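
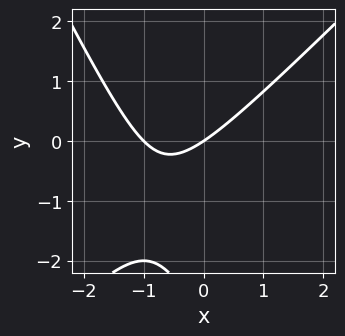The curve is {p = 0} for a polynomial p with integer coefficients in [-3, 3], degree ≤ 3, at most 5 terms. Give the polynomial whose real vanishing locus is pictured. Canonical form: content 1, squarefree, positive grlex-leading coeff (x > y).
First, deg p = 2. No degree-1 curve has this shape.
Then, checking where it meets the axes: the x-axis gridline crossings are at x ∈ {-1, 0}; one y-axis crossing is at y = 0.
Finally, assembling these constraints gives the stated polynomial.

2*x^2 - x*y - y^2 + 2*x - 3*y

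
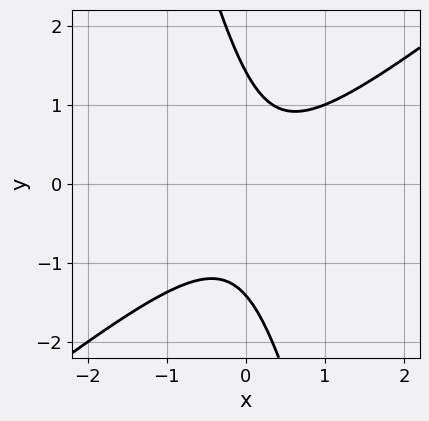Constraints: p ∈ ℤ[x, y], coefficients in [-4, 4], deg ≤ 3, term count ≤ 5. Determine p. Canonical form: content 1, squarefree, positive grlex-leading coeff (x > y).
3*x^2 - 3*x*y - y^2 - x + 2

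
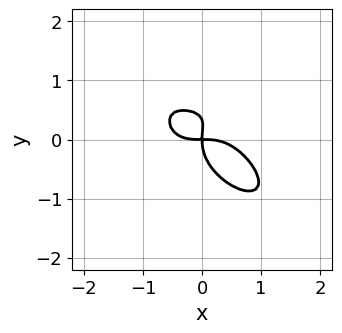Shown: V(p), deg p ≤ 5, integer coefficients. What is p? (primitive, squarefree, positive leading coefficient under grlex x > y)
(a) Degree: the shape is more complex than any degree-3 curve, so deg p = 4.
(b) Against the integer gridlines: it meets the x-axis at x = 0 (among the integer gridlines); it meets the y-axis at y = 0 (among the integer gridlines).
(c) Assembling these constraints gives the stated polynomial.

2*x^4 + 3*y^4 - 3*x*y^2 - y^3 + 2*x*y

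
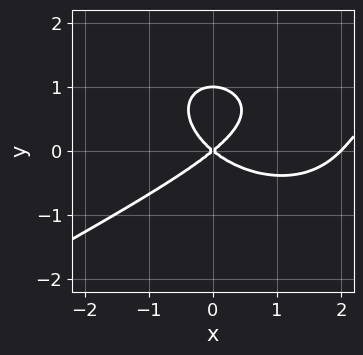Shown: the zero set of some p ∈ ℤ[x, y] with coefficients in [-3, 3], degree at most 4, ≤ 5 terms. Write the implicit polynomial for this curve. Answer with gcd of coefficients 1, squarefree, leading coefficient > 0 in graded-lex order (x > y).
x^3 - x^2*y - 3*y^3 - 2*x^2 + 3*y^2

The degree is 3 — no degree-2 curve has this shape.
Reading off the gridlines: among the integer gridlines, it crosses the y-axis at y ∈ {0, 1}; the x-axis gridline crossings are at x ∈ {0, 2}.
The integer polynomial consistent with all of this is the stated p.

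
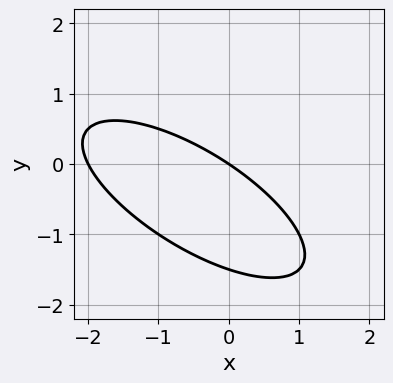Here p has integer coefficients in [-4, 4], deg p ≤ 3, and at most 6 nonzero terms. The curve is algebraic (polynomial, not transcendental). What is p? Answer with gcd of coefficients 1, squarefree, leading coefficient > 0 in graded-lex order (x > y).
(a) Degree: the shape is more complex than any degree-1 curve, so deg p = 2.
(b) Checking where it meets the axes: it meets the y-axis at y = 0 (among the integer gridlines); among the integer gridlines, it crosses the x-axis at x ∈ {-2, 0}.
(c) Solving for integer coefficients yields p as stated.

x^2 + 2*x*y + 2*y^2 + 2*x + 3*y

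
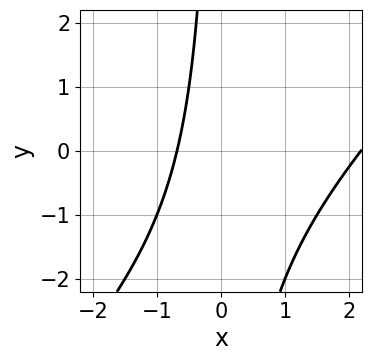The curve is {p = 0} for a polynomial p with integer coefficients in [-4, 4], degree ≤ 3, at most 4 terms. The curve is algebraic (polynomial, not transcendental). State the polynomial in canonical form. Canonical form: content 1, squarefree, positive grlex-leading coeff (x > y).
First, deg p = 2. A generic line meets the curve in up to 2 points.
Next, reading off the gridlines: the curve avoids every integer y-axis point in the box.
Finally, fitting integer coefficients to these (and the overall shape) gives p.

2*x^2 - 2*x*y - 3*x - 3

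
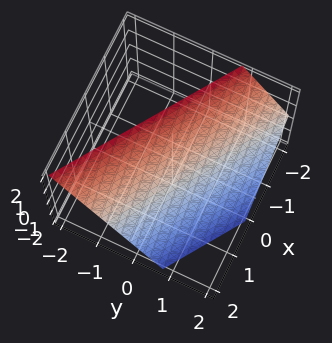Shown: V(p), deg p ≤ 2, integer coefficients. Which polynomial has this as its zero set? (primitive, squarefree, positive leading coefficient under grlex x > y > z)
2*x + 3*y + 2*z - 2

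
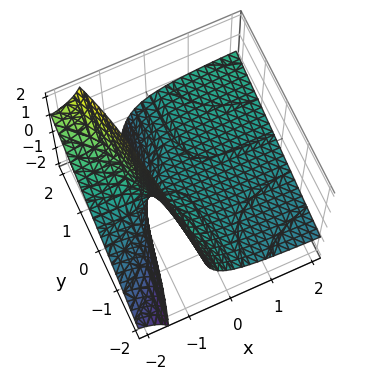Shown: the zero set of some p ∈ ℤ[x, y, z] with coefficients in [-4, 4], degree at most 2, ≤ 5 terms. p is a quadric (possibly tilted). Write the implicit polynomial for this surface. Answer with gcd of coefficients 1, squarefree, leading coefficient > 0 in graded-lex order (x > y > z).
x*y - 3*x*z - 3*z

(a) deg p = 2. The shape is more complex than any degree-1 surface.
(b) Observable constraints: the visible y-axis segment lies entirely on the surface; every point of the x-axis in the box is on the surface; it crosses the z-axis at the gridline z = 0.
(c) These observations pin down the coefficients.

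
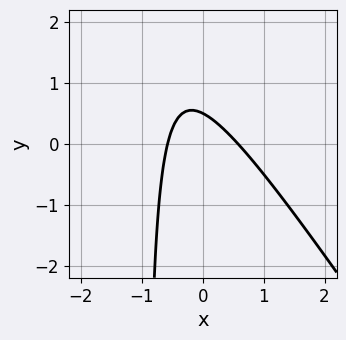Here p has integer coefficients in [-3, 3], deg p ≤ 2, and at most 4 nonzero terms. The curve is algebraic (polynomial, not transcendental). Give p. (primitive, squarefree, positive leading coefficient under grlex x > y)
1. Degree: a generic line meets the curve in up to 2 points, so deg p = 2.
2. Putting this together gives p.

3*x^2 + 2*x*y + 2*y - 1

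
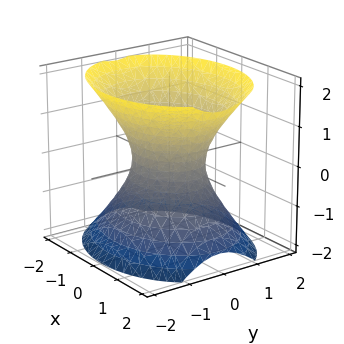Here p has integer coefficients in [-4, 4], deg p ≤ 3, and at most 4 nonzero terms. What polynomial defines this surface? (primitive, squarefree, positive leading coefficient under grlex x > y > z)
2*x^2 + 3*y^2 - 2*z^2 - 2

(a) The degree is 2 — one connected sheet with a waist; a quadric.
(b) Symmetries: it's symmetric under y → −y, forcing even powers of y; mirror symmetry z ↦ −z ⇒ only even powers of z; mirror symmetry x ↦ −x ⇒ only even powers of x.
(c) From the axis intercepts and sections: among the integer gridlines, it crosses the x-axis at x ∈ {-1, 1}; no z-intercept at any integer in the box.
(d) Matching integer coefficients to the picture gives p.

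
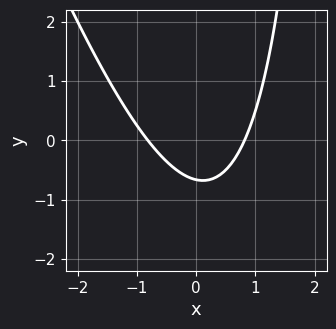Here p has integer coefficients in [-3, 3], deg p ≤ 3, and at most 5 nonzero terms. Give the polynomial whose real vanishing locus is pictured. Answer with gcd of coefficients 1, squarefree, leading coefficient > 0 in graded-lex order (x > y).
3*x^2 + x*y - 3*y - 2

(a) Degree: the shape is more complex than any degree-1 curve, so deg p = 2.
(b) Putting this together gives p.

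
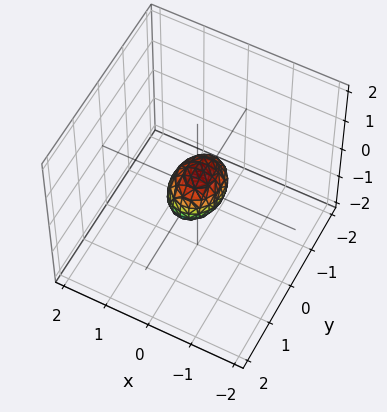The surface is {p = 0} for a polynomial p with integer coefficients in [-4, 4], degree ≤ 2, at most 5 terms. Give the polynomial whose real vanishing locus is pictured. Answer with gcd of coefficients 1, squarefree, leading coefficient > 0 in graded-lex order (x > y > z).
3*x^2 + x*z + 2*y^2 + 2*z^2 - 1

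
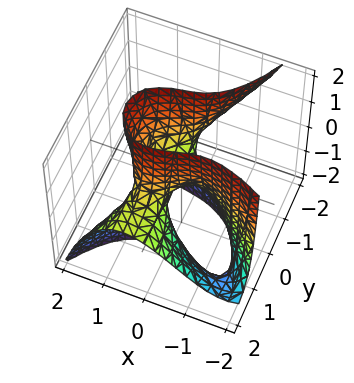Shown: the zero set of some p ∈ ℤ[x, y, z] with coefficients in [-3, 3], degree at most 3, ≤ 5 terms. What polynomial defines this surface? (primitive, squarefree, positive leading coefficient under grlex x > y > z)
2*x^3 + 2*x^2*y + 3*y^2*z - 3*x*y - 2*z

First, the degree is 3 — no degree-2 surface has this shape.
Next, from the visible intercepts: one z-axis crossing is at z = 0; it meets the x-axis at x = 0 (among the integer gridlines); the visible y-axis segment lies entirely on the surface.
Finally, putting this together gives p.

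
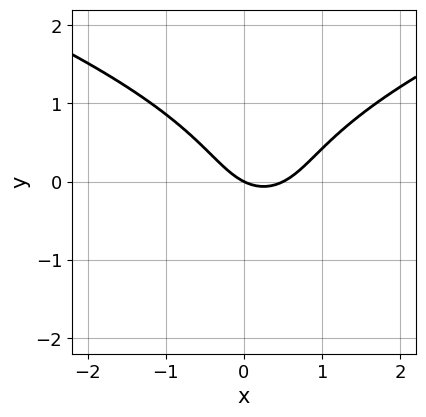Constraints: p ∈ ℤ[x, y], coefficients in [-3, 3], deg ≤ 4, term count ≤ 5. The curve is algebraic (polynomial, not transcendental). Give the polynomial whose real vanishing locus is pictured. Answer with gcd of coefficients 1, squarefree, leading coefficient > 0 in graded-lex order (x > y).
2*y^3 - 2*x^2 + x + 2*y

1. Degree: no degree-2 curve has this shape, so deg p = 3.
2. Checking where it meets the axes: it crosses the y-axis at the gridline y = 0; it meets the x-axis at x = 0 (among the integer gridlines).
3. The integer polynomial consistent with all of this is the stated p.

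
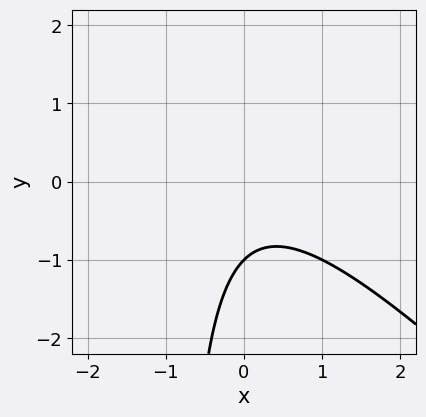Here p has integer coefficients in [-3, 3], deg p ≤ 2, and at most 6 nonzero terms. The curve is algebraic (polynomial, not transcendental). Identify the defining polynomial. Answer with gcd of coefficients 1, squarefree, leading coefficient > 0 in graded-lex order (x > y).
x^2 + x*y + y + 1

1. Degree: a generic line meets the curve in up to 2 points, so deg p = 2.
2. Checking where it meets the axes: one y-axis crossing is at y = -1; the curve avoids every integer x-axis point in the box.
3. The integer polynomial consistent with all of this is the stated p.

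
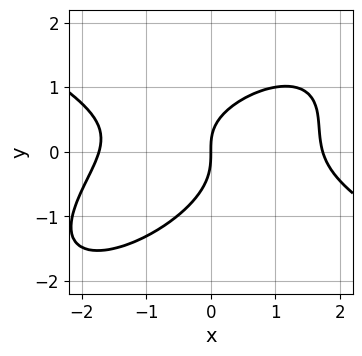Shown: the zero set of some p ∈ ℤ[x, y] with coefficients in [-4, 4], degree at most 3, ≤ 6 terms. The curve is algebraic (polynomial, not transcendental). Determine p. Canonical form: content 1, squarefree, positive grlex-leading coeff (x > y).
First, the degree is 3 — the shape is more complex than any degree-2 curve.
Then, checking where it meets the axes: one x-axis crossing is at x = 0; it crosses the y-axis at the gridline y = 0.
Finally, assembling these constraints gives the stated polynomial.

x^3 - 2*x*y^2 + 3*y^3 + x*y - 3*x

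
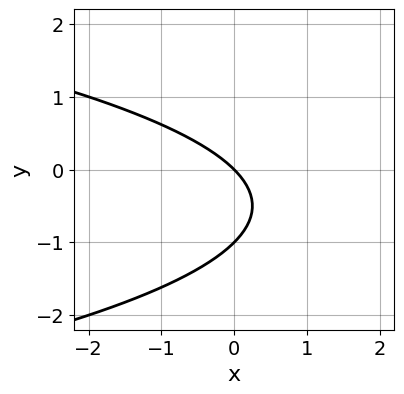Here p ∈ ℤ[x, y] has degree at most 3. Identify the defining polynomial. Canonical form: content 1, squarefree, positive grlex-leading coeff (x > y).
y^2 + x + y

First, degree: the shape is more complex than any degree-1 curve, so deg p = 2.
Next, from the axis intercepts and sections: among the integer gridlines, it crosses the y-axis at y ∈ {-1, 0}; one x-axis crossing is at x = 0.
Finally, assembling these constraints gives the stated polynomial.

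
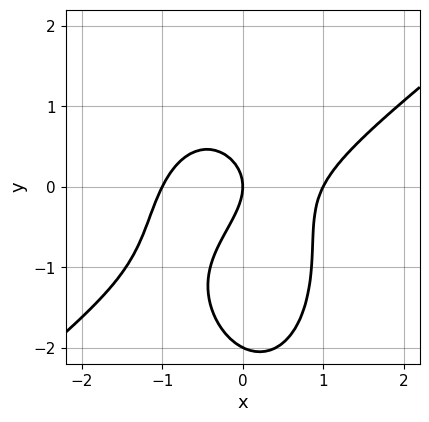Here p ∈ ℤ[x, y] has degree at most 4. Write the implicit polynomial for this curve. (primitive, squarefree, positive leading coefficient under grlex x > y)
2*x^3 - 2*x^2*y - y^3 - 2*y^2 - 2*x

First, deg p = 3. A generic line meets the curve in up to 3 points.
Then, reading off the gridlines: the y-axis gridline crossings are at y ∈ {-2, 0}; the x-axis gridline crossings are at x ∈ {-1, 0, 1}.
Finally, putting this together gives p.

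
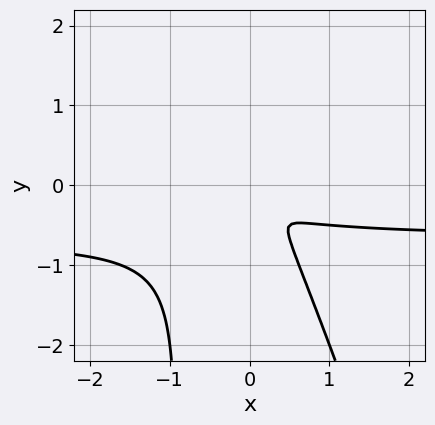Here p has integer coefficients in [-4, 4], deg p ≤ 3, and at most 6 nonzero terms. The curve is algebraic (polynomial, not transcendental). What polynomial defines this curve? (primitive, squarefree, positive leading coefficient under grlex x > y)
(a) The degree is 3 — the shape is more complex than any degree-2 curve.
(b) Matching integer coefficients to the picture gives p.

3*x^2*y + x*y^2 + 2*x^2 + 2*x*y + y^2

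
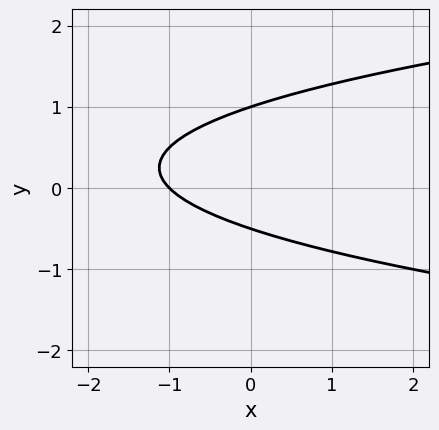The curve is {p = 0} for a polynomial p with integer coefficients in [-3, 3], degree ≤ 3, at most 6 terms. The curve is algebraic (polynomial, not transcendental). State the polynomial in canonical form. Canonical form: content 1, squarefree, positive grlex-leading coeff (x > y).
2*y^2 - x - y - 1

1. deg p = 2.
2. Observable constraints: it crosses the y-axis at the gridline y = 1; it meets the x-axis at x = -1 (among the integer gridlines).
3. Matching integer coefficients to the picture gives p.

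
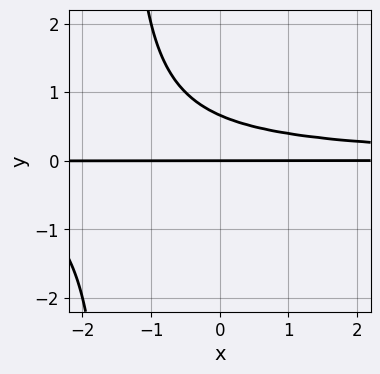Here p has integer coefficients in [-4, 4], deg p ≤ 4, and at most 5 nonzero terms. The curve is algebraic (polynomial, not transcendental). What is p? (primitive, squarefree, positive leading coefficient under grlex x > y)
2*x*y^2 + 3*y^2 - 2*y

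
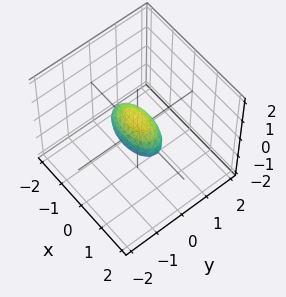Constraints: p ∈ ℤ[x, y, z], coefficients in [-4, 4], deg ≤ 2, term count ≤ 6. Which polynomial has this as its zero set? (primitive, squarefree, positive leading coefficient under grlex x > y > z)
First, the degree is 2 — bounded and convex; a quadric.
Next, symmetries: mirror symmetry y ↦ −y ⇒ only even powers of y; it's symmetric under x → −x, forcing even powers of x; mirror symmetry z ↦ −z ⇒ only even powers of z.
Next, reading off the gridlines: among the integer gridlines, it crosses the x-axis at x ∈ {-1, 1}.
Finally, fitting integer coefficients to these (and the overall shape) gives p.

x^2 + 3*y^2 + 2*z^2 - 1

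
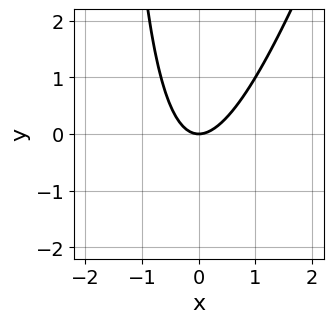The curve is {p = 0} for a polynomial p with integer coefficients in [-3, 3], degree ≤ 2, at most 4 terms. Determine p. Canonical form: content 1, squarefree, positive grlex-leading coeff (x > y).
(a) Degree: no degree-1 curve has this shape, so deg p = 2.
(b) Against the integer gridlines: it crosses the x-axis at the gridline x = 0; it meets the y-axis at y = 0 (among the integer gridlines).
(c) The integer polynomial consistent with all of this is the stated p.

3*x^2 - x*y - 2*y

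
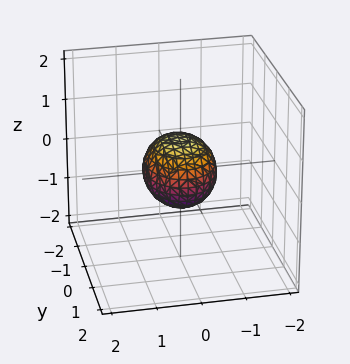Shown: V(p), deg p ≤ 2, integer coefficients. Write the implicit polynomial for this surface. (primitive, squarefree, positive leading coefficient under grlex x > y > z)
deg p = 2. A closed, bounded, convex surface; a quadric.
Symmetries: mirror symmetry x ↦ −x ⇒ only even powers of x; mirror symmetry z ↦ −z ⇒ only even powers of z; it's symmetric under y → −y, forcing even powers of y.
From the axis intercepts and sections: the y-axis gridline crossings are at y ∈ {-1, 1}.
Together with the visible shape, these determine p as stated.

3*x^2 + 2*y^2 + 3*z^2 - 2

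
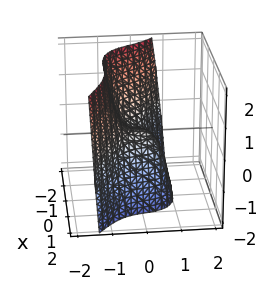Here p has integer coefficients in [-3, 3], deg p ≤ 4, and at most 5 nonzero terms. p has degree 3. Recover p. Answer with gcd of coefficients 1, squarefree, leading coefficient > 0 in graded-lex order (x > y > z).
(a) The degree is 3 — the shape is more complex than any degree-2 surface.
(b) Observable constraints: one y-axis crossing is at y = 0; one z-axis crossing is at z = 0; among the integer gridlines, it crosses the x-axis at x ∈ {-1, 0}.
(c) The integer polynomial consistent with all of this is the stated p.

x^3 + x^2*y + 2*y^3 + x^2 + z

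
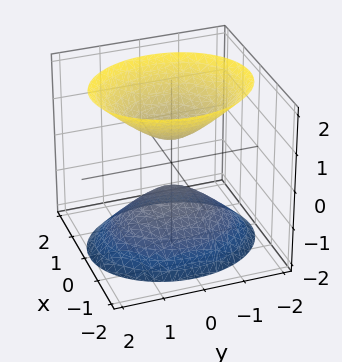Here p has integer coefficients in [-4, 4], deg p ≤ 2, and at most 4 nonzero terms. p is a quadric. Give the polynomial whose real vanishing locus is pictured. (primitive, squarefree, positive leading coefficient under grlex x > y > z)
3*x^2 + 2*y^2 - 2*z^2 + 1

(a) The picture has 2 separate pieces. Treating them together as one polynomial.
(b) The degree is 2 — two separate bowl-shaped sheets opening away from each other; a quadric.
(c) Symmetries: mirror symmetry x ↦ −x ⇒ only even powers of x; it's symmetric under z → −z, forcing even powers of z; mirror symmetry y ↦ −y ⇒ only even powers of y.
(d) Reading off the gridlines: the surface avoids every integer x-axis point in the box; it misses every integer gridline on the y-axis.
(e) Putting this together gives p.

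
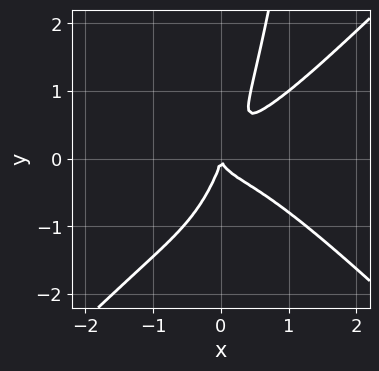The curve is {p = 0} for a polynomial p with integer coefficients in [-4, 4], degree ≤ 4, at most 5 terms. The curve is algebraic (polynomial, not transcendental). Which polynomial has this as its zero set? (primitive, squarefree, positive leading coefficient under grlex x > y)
(a) Degree: a generic line meets the curve in up to 4 points, so deg p = 4.
(b) From the axis intercepts and sections: one x-axis crossing is at x = 0; it meets the y-axis at y = 0 (among the integer gridlines).
(c) Fitting integer coefficients to these (and the overall shape) gives p.

2*x^4 - 2*x^2*y^2 - 2*x*y^2 + y^3 + x^2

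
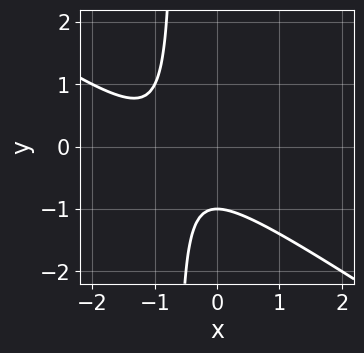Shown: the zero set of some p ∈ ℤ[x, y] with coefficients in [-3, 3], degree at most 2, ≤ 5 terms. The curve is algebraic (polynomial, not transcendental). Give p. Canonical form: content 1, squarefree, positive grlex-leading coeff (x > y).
1. deg p = 2.
2. Reading off the gridlines: it misses every integer gridline on the x-axis; it meets the y-axis at y = -1 (among the integer gridlines).
3. Fitting integer coefficients to these (and the overall shape) gives p.

2*x^2 + 3*x*y + 3*x + 2*y + 2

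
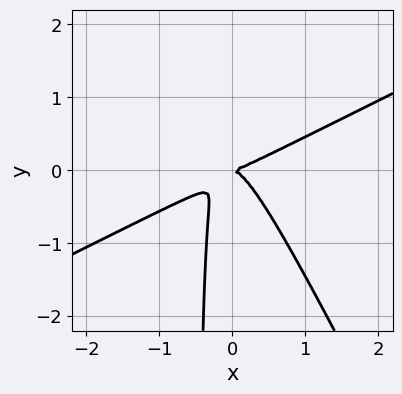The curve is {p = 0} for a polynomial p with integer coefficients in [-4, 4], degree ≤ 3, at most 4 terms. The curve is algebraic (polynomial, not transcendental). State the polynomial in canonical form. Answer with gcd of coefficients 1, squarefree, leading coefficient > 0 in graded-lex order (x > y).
2*x^3 - 3*x^2*y - 2*x*y^2 - y^2

First, deg p = 3.
Next, from the visible intercepts: one x-axis crossing is at x = 0; one y-axis crossing is at y = 0.
Finally, putting this together gives p.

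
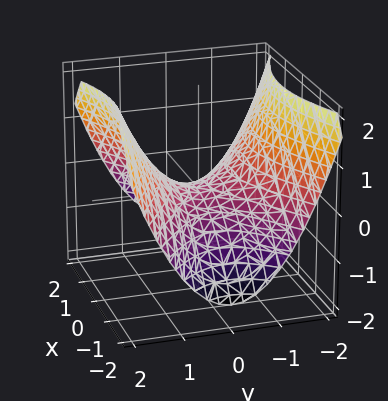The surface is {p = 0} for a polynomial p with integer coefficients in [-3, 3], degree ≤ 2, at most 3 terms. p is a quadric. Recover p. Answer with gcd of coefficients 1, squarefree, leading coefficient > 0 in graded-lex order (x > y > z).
First, degree: a hyperbolic paraboloid; a quadric, so deg p = 2.
Then, symmetries: the y ↦ −y reflection is a symmetry, so y appears only in even powers; the x ↦ −x reflection is a symmetry, so x appears only in even powers.
Next, from the visible intercepts: it crosses the x-axis at the gridline x = 0; one y-axis crossing is at y = 0; one z-axis crossing is at z = 0.
Finally, putting this together gives p.

x^2 - 2*y^2 + 3*z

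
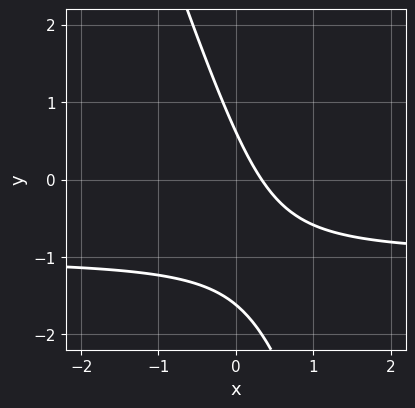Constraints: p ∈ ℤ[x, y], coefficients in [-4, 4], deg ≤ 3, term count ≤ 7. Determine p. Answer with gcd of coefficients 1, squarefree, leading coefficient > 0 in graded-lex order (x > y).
3*x*y + y^2 + 3*x + y - 1

First, degree: no degree-1 curve has this shape, so deg p = 2.
Finally, the integer polynomial consistent with all of this is the stated p.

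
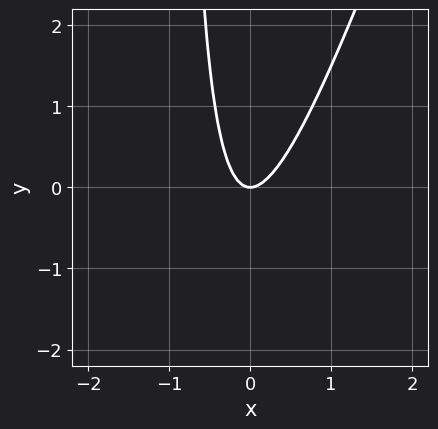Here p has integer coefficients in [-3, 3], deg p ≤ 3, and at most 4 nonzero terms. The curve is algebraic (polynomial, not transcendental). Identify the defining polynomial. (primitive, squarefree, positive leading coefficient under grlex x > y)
1. The degree is 2 — the shape is more complex than any degree-1 curve.
2. From the axis intercepts and sections: it crosses the y-axis at the gridline y = 0; it meets the x-axis at x = 0 (among the integer gridlines).
3. Together with the visible shape, these determine p as stated.

3*x^2 - x*y - y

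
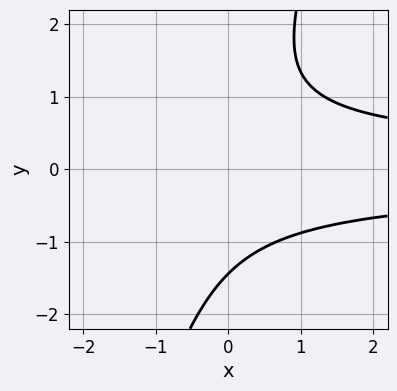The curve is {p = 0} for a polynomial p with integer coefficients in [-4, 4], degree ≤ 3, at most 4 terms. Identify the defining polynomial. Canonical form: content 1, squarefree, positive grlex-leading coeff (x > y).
3*x*y^2 - y^3 - 3

The degree is 3 — a generic line meets the curve in up to 3 points.
Reading off the gridlines: it misses every integer gridline on the x-axis.
Solving for integer coefficients yields p as stated.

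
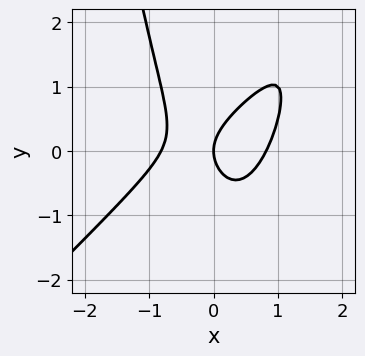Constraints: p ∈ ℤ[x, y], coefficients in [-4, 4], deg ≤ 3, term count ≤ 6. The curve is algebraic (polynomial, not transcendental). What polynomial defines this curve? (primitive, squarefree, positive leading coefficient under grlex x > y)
3*x^3 - 3*x^2*y + 2*y^2 - 2*x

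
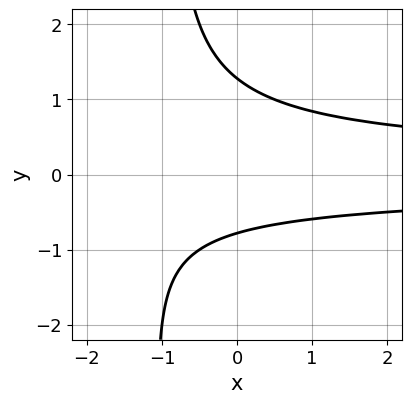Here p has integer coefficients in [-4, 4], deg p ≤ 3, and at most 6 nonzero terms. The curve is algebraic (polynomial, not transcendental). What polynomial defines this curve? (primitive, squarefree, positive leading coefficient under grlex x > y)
First, degree: the shape is more complex than any degree-2 curve, so deg p = 3.
Then, from the visible intercepts: it misses every integer gridline on the x-axis.
Finally, fitting integer coefficients to these (and the overall shape) gives p.

2*x*y^2 + 2*y^2 - y - 2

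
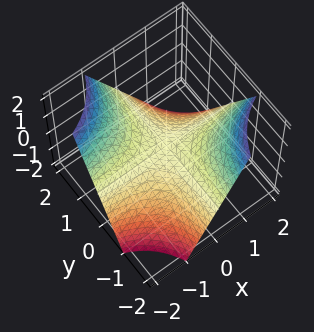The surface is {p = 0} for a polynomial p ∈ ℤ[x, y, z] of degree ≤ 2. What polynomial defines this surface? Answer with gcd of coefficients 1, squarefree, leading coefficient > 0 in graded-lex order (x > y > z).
x*y + z

deg p = 2.
Against the integer gridlines: every point of the y-axis in the box is on the surface; one z-axis crossing is at z = 0; every point of the x-axis in the box is on the surface.
Assembling these constraints gives the stated polynomial.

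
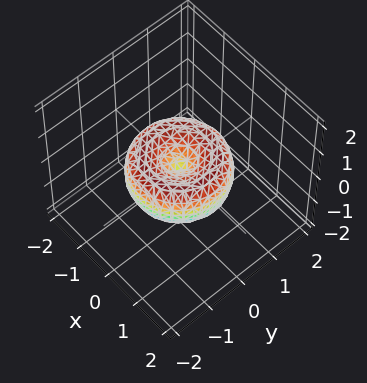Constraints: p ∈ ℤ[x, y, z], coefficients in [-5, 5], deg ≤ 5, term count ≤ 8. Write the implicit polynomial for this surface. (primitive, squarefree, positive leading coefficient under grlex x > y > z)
2*x^4 + 4*x^2*y^2 + 2*y^4 - 3*x^2 - 3*y^2 + 3*z^2

Degree: the shape is more complex than any degree-3 surface, so deg p = 4.
Symmetry: the surface is invariant under rotation about z: p = q(x² + y², z).
Observable constraints: it meets the y-axis at y = 0 (among the integer gridlines); one z-axis crossing is at z = 0; it meets the x-axis at x = 0 (among the integer gridlines); a circular section at z = 0 has radius between 1 and 2.
Together with the visible shape, these determine p as stated.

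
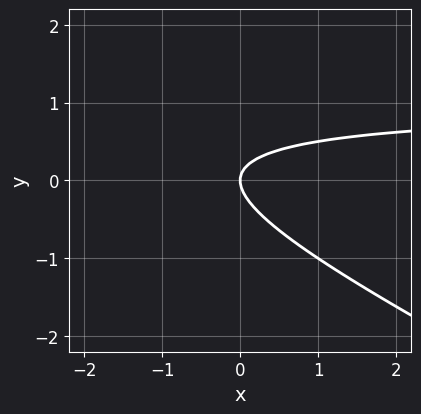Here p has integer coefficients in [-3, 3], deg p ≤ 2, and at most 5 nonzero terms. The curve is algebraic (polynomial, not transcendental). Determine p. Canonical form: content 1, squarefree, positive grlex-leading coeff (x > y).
Degree: no degree-1 curve has this shape, so deg p = 2.
From the visible intercepts: it crosses the x-axis at the gridline x = 0; one y-axis crossing is at y = 0.
Together with the visible shape, these determine p as stated.

x*y + 2*y^2 - x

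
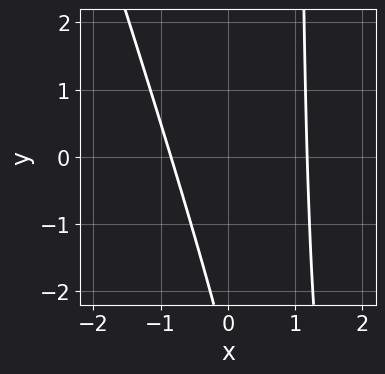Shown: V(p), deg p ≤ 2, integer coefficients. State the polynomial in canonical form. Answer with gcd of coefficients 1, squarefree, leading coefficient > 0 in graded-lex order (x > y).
3*x^2 + x*y - x - y - 3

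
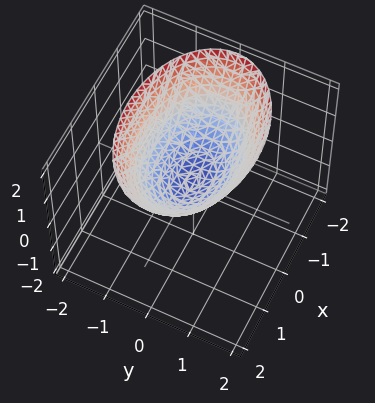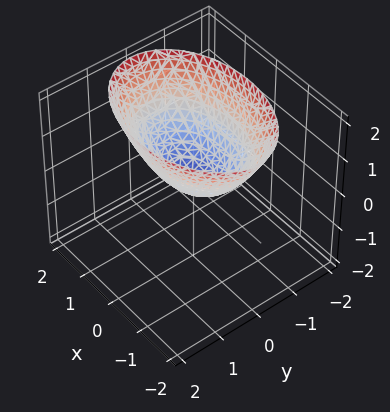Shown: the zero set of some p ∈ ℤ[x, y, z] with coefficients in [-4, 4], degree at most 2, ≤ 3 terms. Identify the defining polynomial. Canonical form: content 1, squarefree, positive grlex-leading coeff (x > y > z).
x^2 + 2*y^2 - 2*z

(a) deg p = 2.
(b) Symmetries: mirror symmetry x ↦ −x ⇒ only even powers of x; the y ↦ −y reflection is a symmetry, so y appears only in even powers.
(c) Observable constraints: it meets the z-axis at z = 0 (among the integer gridlines); one y-axis crossing is at y = 0; it crosses the x-axis at the gridline x = 0.
(d) Assembling these constraints gives the stated polynomial.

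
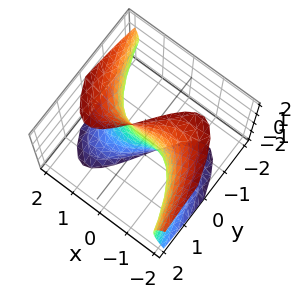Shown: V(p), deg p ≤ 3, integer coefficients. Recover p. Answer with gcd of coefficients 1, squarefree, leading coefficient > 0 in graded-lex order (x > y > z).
x^3 - x*z^2 + 3*y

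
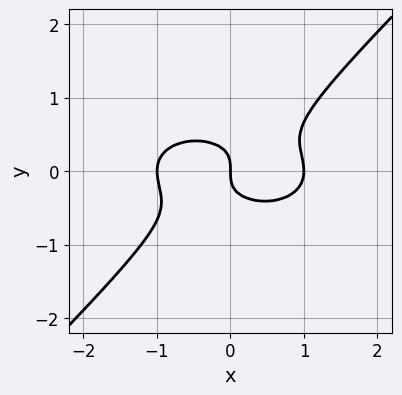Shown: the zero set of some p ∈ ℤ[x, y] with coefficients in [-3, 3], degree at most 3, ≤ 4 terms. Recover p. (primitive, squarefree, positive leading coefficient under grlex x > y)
x^3 + 2*x*y^2 - 3*y^3 - x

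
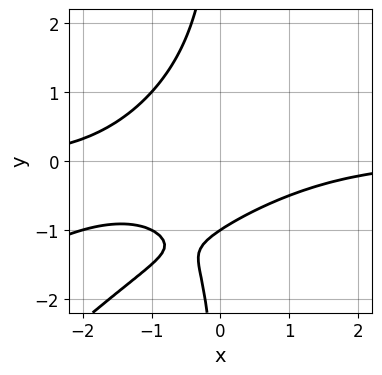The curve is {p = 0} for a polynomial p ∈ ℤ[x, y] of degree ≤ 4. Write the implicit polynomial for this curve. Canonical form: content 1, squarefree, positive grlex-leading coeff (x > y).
(a) The degree is 4 — no degree-3 curve has this shape.
(b) Reading off the gridlines: it meets the y-axis at y = -1 (among the integer gridlines); it misses every integer gridline on the x-axis.
(c) Matching integer coefficients to the picture gives p.

x^3*y - 3*x^2*y^2 + 2*x*y^3 + 3*y + 3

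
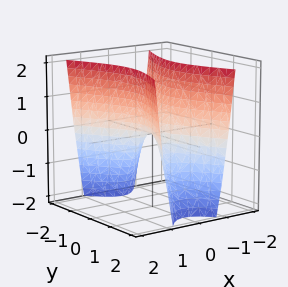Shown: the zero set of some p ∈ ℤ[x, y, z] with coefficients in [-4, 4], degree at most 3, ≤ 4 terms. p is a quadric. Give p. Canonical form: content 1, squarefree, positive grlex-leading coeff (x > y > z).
deg p = 2. A hyperbolic paraboloid; a quadric.
Symmetries: the y ↦ −y reflection is a symmetry, so y appears only in even powers; it's symmetric under x → −x, forcing even powers of x.
Against the integer gridlines: it meets the z-axis at z = 0 (among the integer gridlines); one x-axis crossing is at x = 0; it meets the y-axis at y = 0 (among the integer gridlines).
Fitting integer coefficients to these (and the overall shape) gives p.

3*x^2 - y^2 - z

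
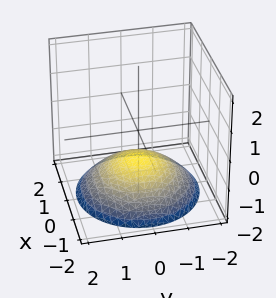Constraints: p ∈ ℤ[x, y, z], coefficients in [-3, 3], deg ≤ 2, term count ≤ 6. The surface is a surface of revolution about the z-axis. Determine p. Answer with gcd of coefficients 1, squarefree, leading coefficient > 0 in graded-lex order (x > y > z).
x^2 + y^2 + 3*z + 3

First, the degree is 2 — the shape is more complex than any degree-1 surface.
Next, symmetries: the z-axis is an axis of rotation, so x and y enter only as x² + y².
Next, from the axis intercepts and sections: it crosses the z-axis at the gridline z = -1; a circular section at z = -2 has radius between 1 and 2; the surface avoids every integer x-axis point in the box; the surface avoids every integer y-axis point in the box.
Finally, putting this together gives p.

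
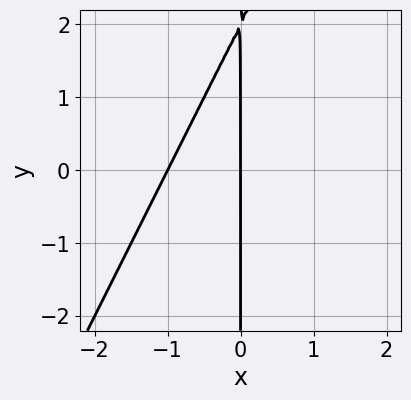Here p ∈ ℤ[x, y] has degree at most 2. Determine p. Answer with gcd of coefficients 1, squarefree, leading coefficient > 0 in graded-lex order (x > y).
(a) deg p = 2.
(b) Against the integer gridlines: the x-axis gridline crossings are at x ∈ {-1, 0}; the visible y-axis segment lies entirely on the curve.
(c) Assembling these constraints gives the stated polynomial.

2*x^2 - x*y + 2*x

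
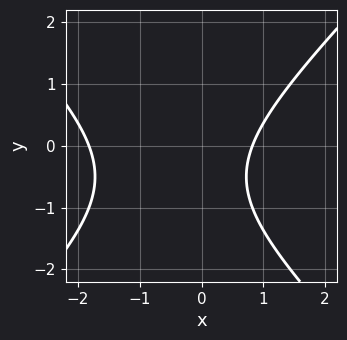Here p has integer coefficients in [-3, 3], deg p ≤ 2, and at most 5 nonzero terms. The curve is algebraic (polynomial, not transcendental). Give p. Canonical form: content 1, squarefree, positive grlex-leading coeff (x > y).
(a) deg p = 2. No degree-1 curve has this shape.
(b) Observable constraints: the curve avoids every integer y-axis point in the box.
(c) Putting this together gives p.

2*x^2 - 2*y^2 + 2*x - 2*y - 3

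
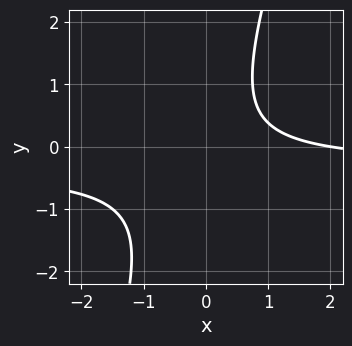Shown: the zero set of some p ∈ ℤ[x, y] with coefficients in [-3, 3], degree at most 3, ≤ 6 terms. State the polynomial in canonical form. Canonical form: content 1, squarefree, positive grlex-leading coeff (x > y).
3*x*y - y^2 + x - 2

Degree: no degree-1 curve has this shape, so deg p = 2.
From the visible intercepts: it meets the x-axis at x = 2 (among the integer gridlines); no y-intercept at any integer in the box.
Matching integer coefficients to the picture gives p.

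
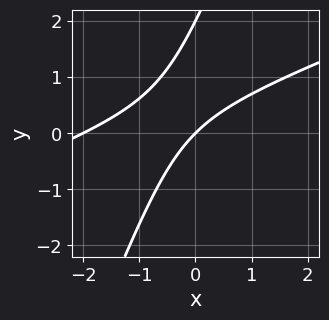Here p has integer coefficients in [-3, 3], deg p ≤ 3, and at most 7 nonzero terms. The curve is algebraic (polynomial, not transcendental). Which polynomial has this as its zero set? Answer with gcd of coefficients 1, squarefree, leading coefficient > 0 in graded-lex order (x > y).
x^2 - 3*x*y + y^2 + 2*x - 2*y

deg p = 2. No degree-1 curve has this shape.
Checking where it meets the axes: the y-axis gridline crossings are at y ∈ {0, 2}; among the integer gridlines, it crosses the x-axis at x ∈ {-2, 0}.
Matching integer coefficients to the picture gives p.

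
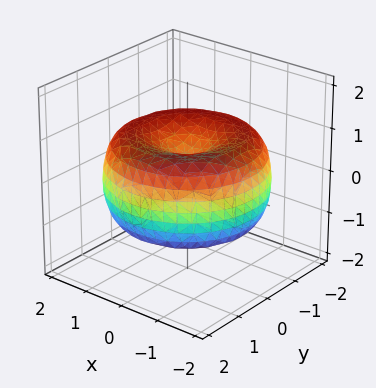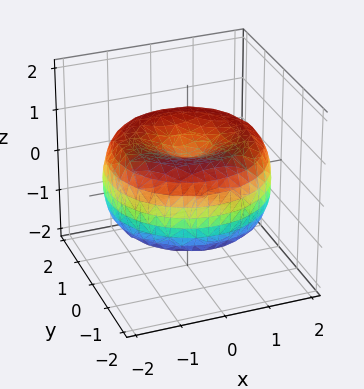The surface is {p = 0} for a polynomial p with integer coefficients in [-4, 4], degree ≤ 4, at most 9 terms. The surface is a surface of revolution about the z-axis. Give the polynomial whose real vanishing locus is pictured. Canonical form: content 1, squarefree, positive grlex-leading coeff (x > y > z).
x^4 + 2*x^2*y^2 + y^4 - 3*x^2 - 3*y^2 + 3*z^2 - 1

First, deg p = 4. A generic line meets the surface in up to 4 points.
Then, symmetries: rotational symmetry about the z-axis ⇒ p depends on x, y only through x² + y².
Then, reading off the gridlines: a circular section at z = 1 has radius exactly 1.
Finally, fitting integer coefficients to these (and the overall shape) gives p.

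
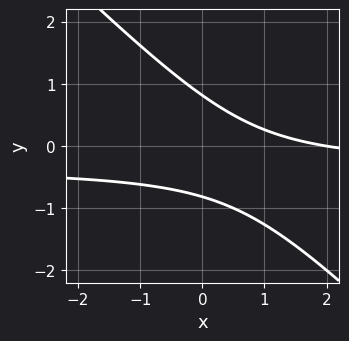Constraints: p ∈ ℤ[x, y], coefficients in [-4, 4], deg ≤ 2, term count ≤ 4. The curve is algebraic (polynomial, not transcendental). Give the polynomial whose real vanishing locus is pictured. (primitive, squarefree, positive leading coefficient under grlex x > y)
First, the degree is 2 — no degree-1 curve has this shape.
Then, checking where it meets the axes: it meets the x-axis at x = 2 (among the integer gridlines).
Finally, matching integer coefficients to the picture gives p.

3*x*y + 3*y^2 + x - 2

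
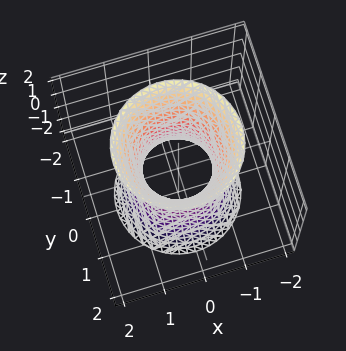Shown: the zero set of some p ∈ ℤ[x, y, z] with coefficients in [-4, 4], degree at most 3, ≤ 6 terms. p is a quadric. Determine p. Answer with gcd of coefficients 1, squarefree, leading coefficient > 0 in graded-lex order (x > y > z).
Degree: an hourglass — one-sheet hyperboloid; a quadric, so deg p = 2.
By symmetry, every cross-section ⟂ z is a circle, so x, y appear only via x² + y²; mirror symmetry z ↦ −z ⇒ only even powers of z.
Against the integer gridlines: a circular section at z = -2 has radius between 1 and 2; no z-intercept at any integer in the box.
Solving for integer coefficients yields p as stated.

3*x^2 + 3*y^2 - z^2 - 2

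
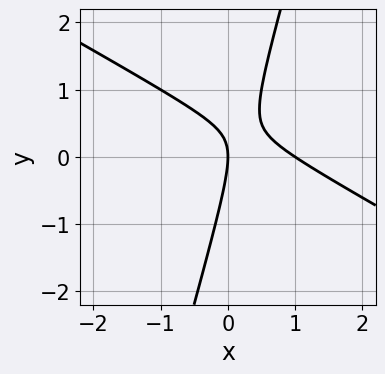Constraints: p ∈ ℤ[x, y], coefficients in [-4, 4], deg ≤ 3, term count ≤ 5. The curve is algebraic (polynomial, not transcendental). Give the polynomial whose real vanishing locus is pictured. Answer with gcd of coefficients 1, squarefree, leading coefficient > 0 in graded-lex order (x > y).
The degree is 2 — a generic line meets the curve in up to 2 points.
Against the integer gridlines: it meets the y-axis at y = 0 (among the integer gridlines); the x-axis gridline crossings are at x ∈ {0, 1}.
Matching integer coefficients to the picture gives p.

2*x^2 + 3*x*y - y^2 - 2*x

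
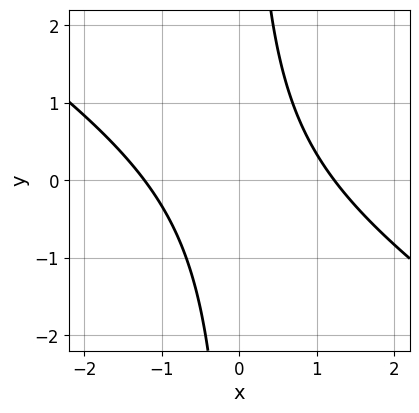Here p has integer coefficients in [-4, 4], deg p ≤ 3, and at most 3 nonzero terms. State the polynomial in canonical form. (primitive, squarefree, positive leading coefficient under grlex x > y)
(a) Degree: a generic line meets the curve in up to 2 points, so deg p = 2.
(b) Observable constraints: the curve avoids every integer y-axis point in the box.
(c) Putting this together gives p.

2*x^2 + 3*x*y - 3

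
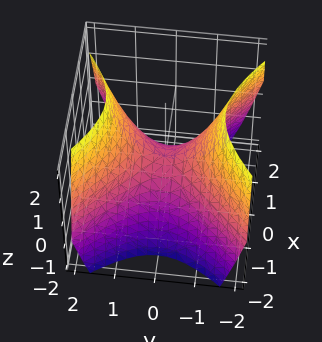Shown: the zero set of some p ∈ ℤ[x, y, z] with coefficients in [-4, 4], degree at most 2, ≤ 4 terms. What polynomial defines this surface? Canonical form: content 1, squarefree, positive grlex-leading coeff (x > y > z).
1. Degree: a hyperbolic paraboloid; a quadric, so deg p = 2.
2. Symmetries: mirror symmetry x ↦ −x ⇒ only even powers of x; mirror symmetry y ↦ −y ⇒ only even powers of y.
3. Reading off the gridlines: one y-axis crossing is at y = 0; it crosses the x-axis at the gridline x = 0.
4. Together with the visible shape, these determine p as stated.

x^2 - y^2 + z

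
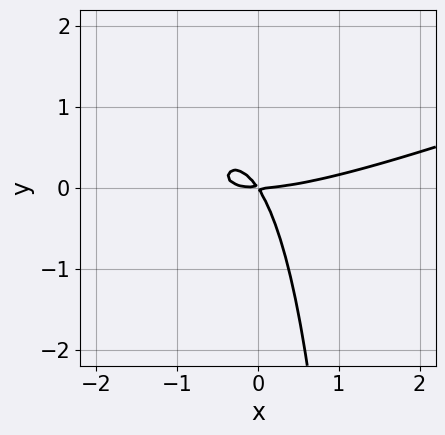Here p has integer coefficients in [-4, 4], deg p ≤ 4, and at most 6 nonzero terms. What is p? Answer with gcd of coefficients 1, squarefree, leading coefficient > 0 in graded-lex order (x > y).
First, the degree is 3 — a generic line meets the curve in up to 3 points.
Next, reading off the gridlines: it crosses the y-axis at the gridline y = 0; one x-axis crossing is at x = 0.
Finally, putting this together gives p.

x^3 - 3*x^2*y + x*y^2 - 3*x*y - 2*y^2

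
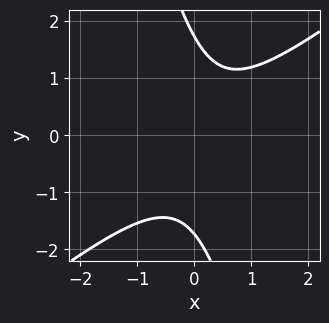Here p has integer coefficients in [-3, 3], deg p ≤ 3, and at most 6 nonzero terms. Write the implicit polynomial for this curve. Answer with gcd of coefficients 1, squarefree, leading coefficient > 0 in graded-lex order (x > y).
1. The degree is 2 — a generic line meets the curve in up to 2 points.
2. From the axis intercepts and sections: the curve avoids every integer x-axis point in the box.
3. Together with the visible shape, these determine p as stated.

3*x^2 - 3*x*y - y^2 - x + 3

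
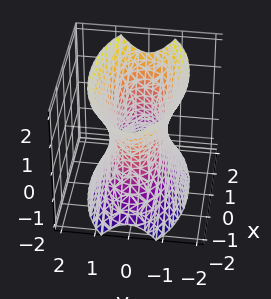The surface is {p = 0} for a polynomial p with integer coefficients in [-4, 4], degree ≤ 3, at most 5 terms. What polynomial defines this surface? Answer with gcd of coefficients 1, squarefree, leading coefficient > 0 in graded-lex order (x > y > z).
First, the degree is 2 — an hourglass — one-sheet hyperboloid; a quadric.
Then, symmetries: the y ↦ −y reflection is a symmetry, so y appears only in even powers; mirror symmetry z ↦ −z ⇒ only even powers of z; mirror symmetry x ↦ −x ⇒ only even powers of x.
Next, from the visible intercepts: no z-intercept at any integer in the box.
Finally, solving for integer coefficients yields p as stated.

x^2 + 3*y^2 - z^2 - 2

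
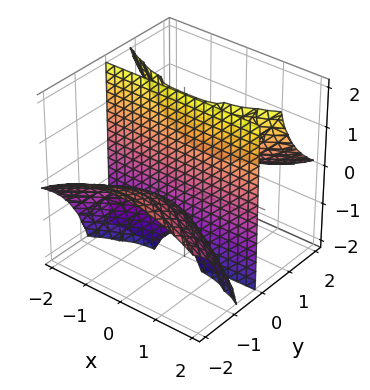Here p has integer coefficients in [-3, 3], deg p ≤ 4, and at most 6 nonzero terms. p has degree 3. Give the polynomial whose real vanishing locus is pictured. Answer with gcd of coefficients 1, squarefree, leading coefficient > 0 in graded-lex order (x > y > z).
First, there are 2 components.
Next, the degree is 3 — no degree-2 surface has this shape.
Then, from the visible intercepts: every point of the x-axis in the box is on the surface; among the integer gridlines, it crosses the y-axis at y ∈ {-1, 0, 1}; every point of the z-axis in the box is on the surface.
Finally, these observations pin down the coefficients.

x^2*y - y^3 - 3*y^2*z + y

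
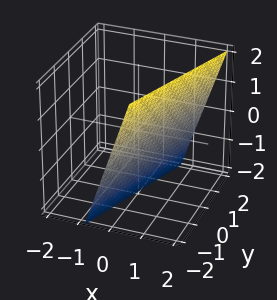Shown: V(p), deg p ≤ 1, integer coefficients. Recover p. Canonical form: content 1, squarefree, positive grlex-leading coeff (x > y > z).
(a) deg p = 1. The surface is flat (a plane).
(b) Against the integer gridlines: it meets the z-axis at z = -2 (among the integer gridlines); one y-axis crossing is at y = -2.
(c) The integer polynomial consistent with all of this is the stated p.

3*x - y - z - 2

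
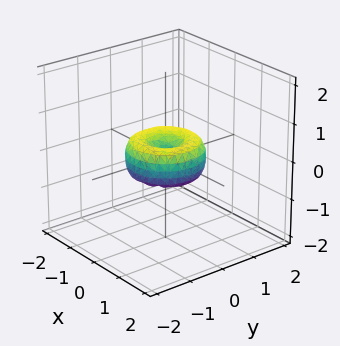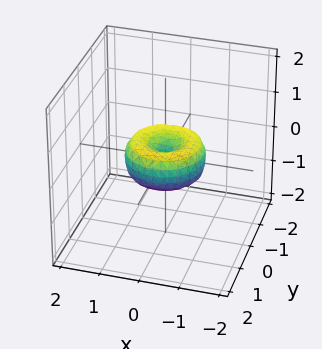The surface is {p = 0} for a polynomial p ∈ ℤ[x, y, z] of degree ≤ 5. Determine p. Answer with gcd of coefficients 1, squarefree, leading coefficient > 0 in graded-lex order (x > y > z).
x^4 + 2*x^2*y^2 + y^4 - x^2 - y^2 + z^2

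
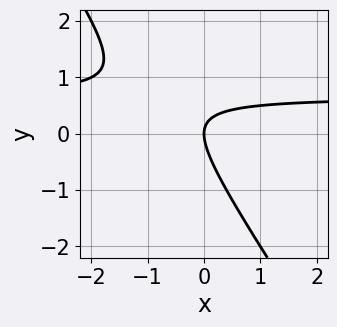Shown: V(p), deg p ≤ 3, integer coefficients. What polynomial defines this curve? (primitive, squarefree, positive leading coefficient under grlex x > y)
3*x*y + 2*y^2 - 2*x

1. The degree is 2 — no degree-1 curve has this shape.
2. From the visible intercepts: it crosses the y-axis at the gridline y = 0; it meets the x-axis at x = 0 (among the integer gridlines).
3. Assembling these constraints gives the stated polynomial.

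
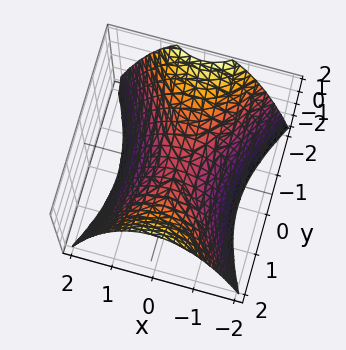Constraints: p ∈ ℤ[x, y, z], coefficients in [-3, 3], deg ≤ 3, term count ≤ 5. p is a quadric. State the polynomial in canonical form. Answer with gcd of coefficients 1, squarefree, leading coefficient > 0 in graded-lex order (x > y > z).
(a) Degree: a hyperbolic paraboloid; a quadric, so deg p = 2.
(b) Symmetries: mirror symmetry x ↦ −x ⇒ only even powers of x; mirror symmetry y ↦ −y ⇒ only even powers of y.
(c) Against the integer gridlines: it meets the x-axis at x = 0 (among the integer gridlines); it crosses the y-axis at the gridline y = 0.
(d) Matching integer coefficients to the picture gives p.

2*x^2 - y^2 + 2*z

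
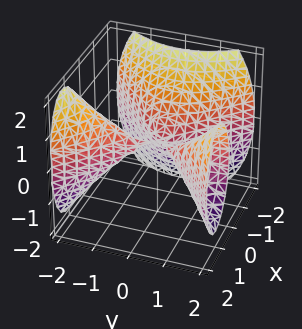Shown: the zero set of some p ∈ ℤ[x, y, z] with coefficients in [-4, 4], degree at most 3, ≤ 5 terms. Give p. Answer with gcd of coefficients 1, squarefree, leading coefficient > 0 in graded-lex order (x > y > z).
First, there are 3 components.
Next, deg p = 3.
Then, checking where it meets the axes: every point of the y-axis in the box is on the surface.
Finally, these observations pin down the coefficients.

3*x^3 - 3*x*y^2 + x^2 + 3*z^2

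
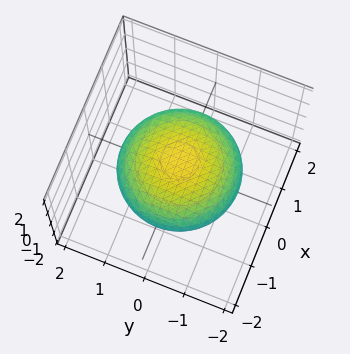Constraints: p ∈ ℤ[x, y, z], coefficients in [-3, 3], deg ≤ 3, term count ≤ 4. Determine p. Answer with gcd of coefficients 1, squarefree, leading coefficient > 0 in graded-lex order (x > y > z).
x^2 + y^2 + 3*z^2 - 2

Degree: a generic line meets the surface in up to 2 points, so deg p = 2.
Symmetries: rotational symmetry about the z-axis ⇒ p depends on x, y only through x² + y².
Reading off the gridlines: a circular section at z = 0 has radius between 1 and 2.
Assembling these constraints gives the stated polynomial.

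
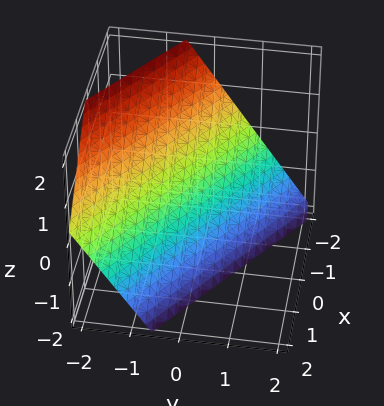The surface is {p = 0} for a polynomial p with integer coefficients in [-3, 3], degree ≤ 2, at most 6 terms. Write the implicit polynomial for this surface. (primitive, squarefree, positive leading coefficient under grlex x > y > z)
2*x + 3*y + 2*z + 2

The degree is 1 — every cross-section is a straight line — this is a plane.
Checking where it meets the axes: one z-axis crossing is at z = -1; it crosses the x-axis at the gridline x = -1.
Putting this together gives p.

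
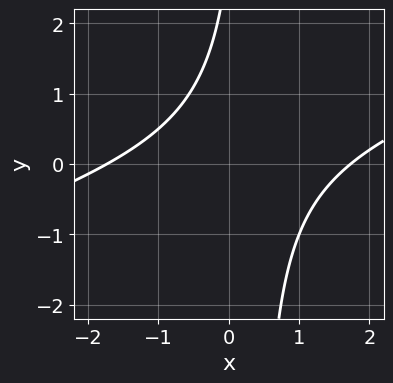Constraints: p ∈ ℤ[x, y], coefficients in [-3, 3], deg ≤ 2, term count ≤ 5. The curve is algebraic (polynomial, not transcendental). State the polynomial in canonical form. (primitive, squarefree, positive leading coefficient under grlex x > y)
x^2 - 3*x*y + y - 3

First, the degree is 2 — no degree-1 curve has this shape.
Next, against the integer gridlines: no y-intercept at any integer in the box.
Finally, assembling these constraints gives the stated polynomial.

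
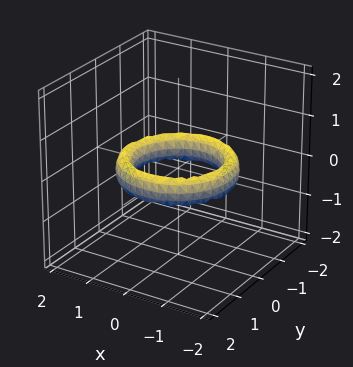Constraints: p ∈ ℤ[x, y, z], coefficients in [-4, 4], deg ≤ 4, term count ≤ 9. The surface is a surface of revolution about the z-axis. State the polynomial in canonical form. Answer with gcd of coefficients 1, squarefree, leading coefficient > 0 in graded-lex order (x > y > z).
x^4 + 2*x^2*y^2 + y^4 - 3*x^2 - 3*y^2 + 2*z^2 + 2

(a) Degree: the shape is more complex than any degree-3 surface, so deg p = 4.
(b) Symmetries: the z-axis is an axis of rotation, so x and y enter only as x² + y².
(c) Checking where it meets the axes: a circular section at z = 0 has radius exactly 1; among the integer gridlines, it crosses the x-axis at x ∈ {-1, 1}; no z-intercept at any integer in the box; the y-axis gridline crossings are at y ∈ {-1, 1}.
(d) The integer polynomial consistent with all of this is the stated p.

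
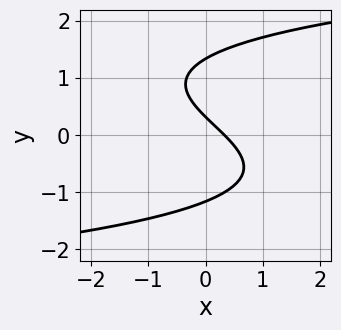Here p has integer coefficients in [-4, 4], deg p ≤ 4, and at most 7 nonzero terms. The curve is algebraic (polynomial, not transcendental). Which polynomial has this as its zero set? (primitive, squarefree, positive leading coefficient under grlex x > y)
2*y^3 - y^2 - 3*x - 3*y + 1

1. Degree: no degree-2 curve has this shape, so deg p = 3.
2. The integer polynomial consistent with all of this is the stated p.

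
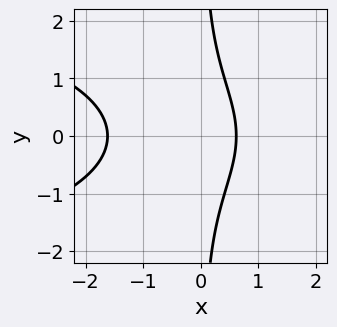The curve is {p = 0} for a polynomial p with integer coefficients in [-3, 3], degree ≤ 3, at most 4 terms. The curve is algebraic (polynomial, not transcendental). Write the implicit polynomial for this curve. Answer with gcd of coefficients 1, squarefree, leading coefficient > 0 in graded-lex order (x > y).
x*y^2 + x^2 + x - 1

(a) deg p = 3. No degree-2 curve has this shape.
(b) Symmetries: it's symmetric under y → −y, forcing even powers of y.
(c) Observable constraints: no y-intercept at any integer in the box.
(d) Solving for integer coefficients yields p as stated.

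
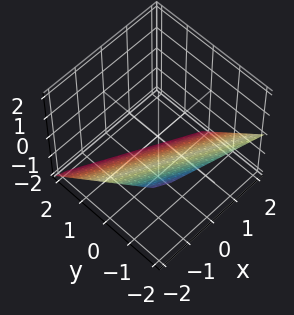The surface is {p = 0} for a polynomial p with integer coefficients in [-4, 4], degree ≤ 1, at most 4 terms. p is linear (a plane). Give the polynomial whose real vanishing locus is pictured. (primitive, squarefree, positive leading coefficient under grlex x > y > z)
x + 2*y + 2*z + 2

Degree: every cross-section is a straight line — this is a plane, so deg p = 1.
Against the integer gridlines: it crosses the y-axis at the gridline y = -1; it meets the x-axis at x = -2 (among the integer gridlines); it meets the z-axis at z = -1 (among the integer gridlines).
Matching integer coefficients to the picture gives p.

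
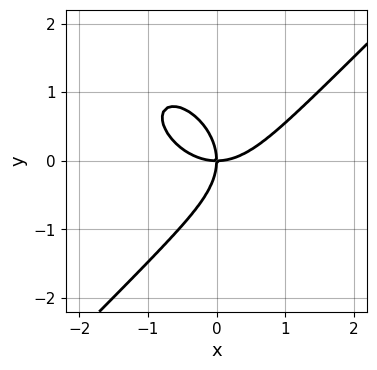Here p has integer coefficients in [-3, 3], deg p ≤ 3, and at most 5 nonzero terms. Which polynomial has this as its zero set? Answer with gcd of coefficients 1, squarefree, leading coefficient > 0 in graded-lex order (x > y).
1. The degree is 3 — the shape is more complex than any degree-2 curve.
2. Checking where it meets the axes: it crosses the x-axis at the gridline x = 0; it meets the y-axis at y = 0 (among the integer gridlines).
3. Putting this together gives p.

2*x^3 - 2*y^3 - 3*x*y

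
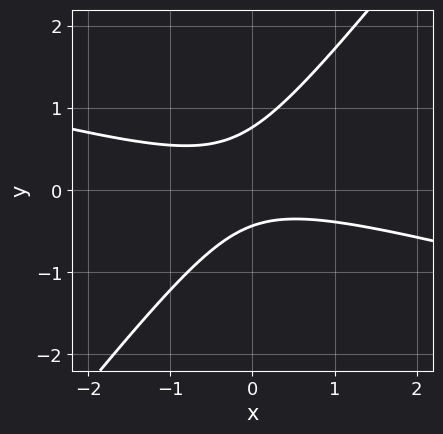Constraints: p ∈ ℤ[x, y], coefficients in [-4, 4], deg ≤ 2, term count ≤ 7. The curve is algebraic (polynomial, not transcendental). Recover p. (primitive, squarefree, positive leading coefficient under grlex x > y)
x^2 + 3*x*y - 3*y^2 + y + 1

(a) Degree: the shape is more complex than any degree-1 curve, so deg p = 2.
(b) Observable constraints: the curve avoids every integer x-axis point in the box.
(c) These observations pin down the coefficients.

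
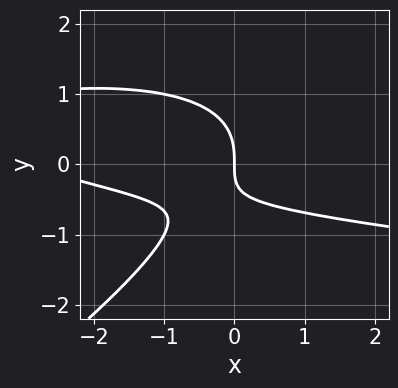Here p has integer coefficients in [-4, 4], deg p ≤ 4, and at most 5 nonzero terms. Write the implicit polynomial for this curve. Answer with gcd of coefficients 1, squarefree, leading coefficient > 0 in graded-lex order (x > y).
2*x*y^2 - 3*y^3 - x^2 - 3*x*y - 3*x

(a) Degree: the shape is more complex than any degree-2 curve, so deg p = 3.
(b) Observable constraints: one y-axis crossing is at y = 0; it meets the x-axis at x = 0 (among the integer gridlines).
(c) Together with the visible shape, these determine p as stated.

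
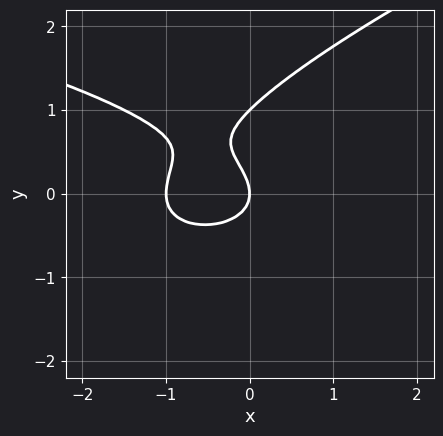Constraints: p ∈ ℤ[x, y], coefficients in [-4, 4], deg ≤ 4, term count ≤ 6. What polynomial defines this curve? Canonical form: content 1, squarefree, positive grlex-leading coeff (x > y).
(a) Degree: no degree-2 curve has this shape, so deg p = 3.
(b) From the visible intercepts: among the integer gridlines, it crosses the y-axis at y ∈ {0, 1}; the x-axis gridline crossings are at x ∈ {-1, 0}.
(c) Fitting integer coefficients to these (and the overall shape) gives p.

x*y^2 - 3*y^3 + 2*x^2 + 3*y^2 + 2*x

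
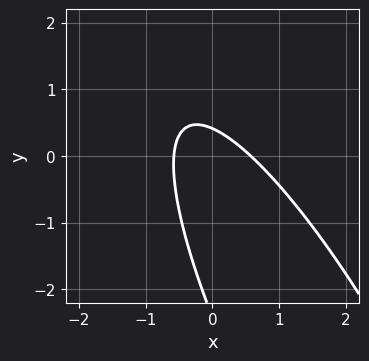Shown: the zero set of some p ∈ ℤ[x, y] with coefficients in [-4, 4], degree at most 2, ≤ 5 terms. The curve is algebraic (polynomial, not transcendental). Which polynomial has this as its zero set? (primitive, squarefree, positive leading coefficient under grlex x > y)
First, the degree is 2 — a generic line meets the curve in up to 2 points.
Finally, matching integer coefficients to the picture gives p.

3*x^2 + 3*x*y + y^2 + 2*y - 1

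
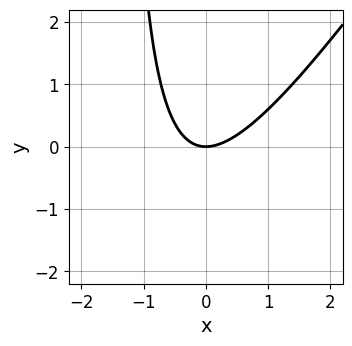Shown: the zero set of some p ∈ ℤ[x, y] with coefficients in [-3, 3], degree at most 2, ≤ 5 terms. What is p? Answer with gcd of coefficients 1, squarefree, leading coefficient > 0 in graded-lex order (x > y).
3*x^2 - 2*x*y - 3*y

deg p = 2.
Reading off the gridlines: it meets the y-axis at y = 0 (among the integer gridlines); it crosses the x-axis at the gridline x = 0.
Assembling these constraints gives the stated polynomial.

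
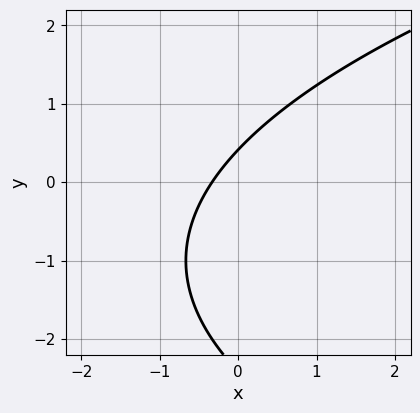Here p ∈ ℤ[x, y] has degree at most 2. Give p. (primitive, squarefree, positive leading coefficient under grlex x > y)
y^2 - 3*x + 2*y - 1

First, the degree is 2 — the shape is more complex than any degree-1 curve.
Finally, solving for integer coefficients yields p as stated.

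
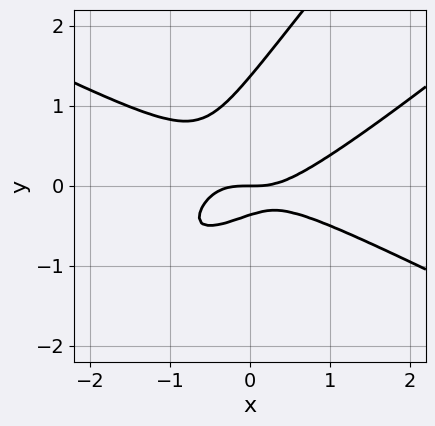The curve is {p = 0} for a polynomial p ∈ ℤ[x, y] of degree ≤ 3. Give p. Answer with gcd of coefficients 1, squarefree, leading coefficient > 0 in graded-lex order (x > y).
x^3 - 3*x*y^2 + 2*y^3 - 2*y^2 - y

First, the degree is 3 — a generic line meets the curve in up to 3 points.
Then, observable constraints: it meets the y-axis at y = 0 (among the integer gridlines); one x-axis crossing is at x = 0.
Finally, assembling these constraints gives the stated polynomial.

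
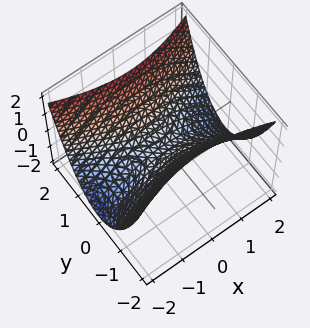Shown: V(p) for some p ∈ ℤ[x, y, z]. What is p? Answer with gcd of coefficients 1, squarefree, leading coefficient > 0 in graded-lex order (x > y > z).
x^2 - 3*y^2 + 3*z

First, degree: a saddle surface; a quadric, so deg p = 2.
Next, symmetries: mirror symmetry x ↦ −x ⇒ only even powers of x; it's symmetric under y → −y, forcing even powers of y.
Next, against the integer gridlines: it meets the z-axis at z = 0 (among the integer gridlines); one x-axis crossing is at x = 0.
Finally, assembling these constraints gives the stated polynomial.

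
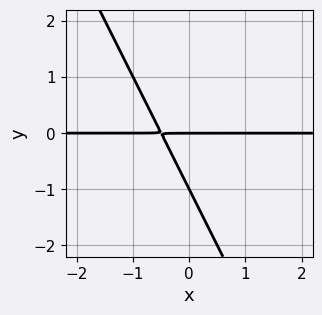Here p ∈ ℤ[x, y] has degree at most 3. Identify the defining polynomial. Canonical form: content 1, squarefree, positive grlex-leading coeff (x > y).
1. deg p = 2.
2. From the visible intercepts: the visible x-axis segment lies entirely on the curve; the y-axis gridline crossings are at y ∈ {-1, 0}.
3. The integer polynomial consistent with all of this is the stated p.

2*x*y + y^2 + y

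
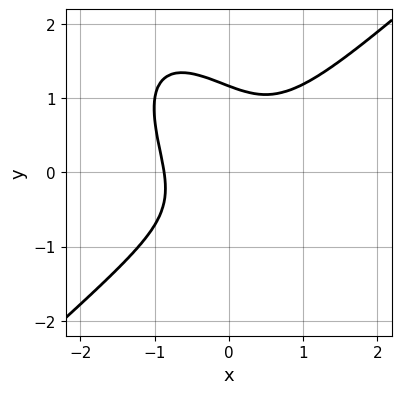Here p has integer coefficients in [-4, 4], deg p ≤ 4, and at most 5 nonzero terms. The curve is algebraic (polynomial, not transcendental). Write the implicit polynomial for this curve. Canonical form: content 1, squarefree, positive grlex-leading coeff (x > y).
3*x^3 - 2*x*y^2 - 2*y^3 + y + 2

1. Degree: no degree-2 curve has this shape, so deg p = 3.
2. Putting this together gives p.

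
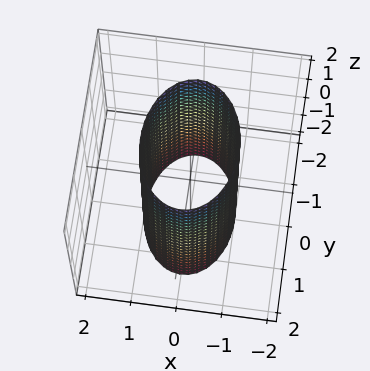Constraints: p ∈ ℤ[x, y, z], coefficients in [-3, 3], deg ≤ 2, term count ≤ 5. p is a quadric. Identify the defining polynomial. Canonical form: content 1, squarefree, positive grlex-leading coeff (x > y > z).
2*x^2 + y^2 - 2

Degree: a cylinder; a quadric, so deg p = 2.
Symmetries: the z ↦ −z reflection is a symmetry, so z appears only in even powers; the x ↦ −x reflection is a symmetry, so x appears only in even powers; the y ↦ −y reflection is a symmetry, so y appears only in even powers.
Reading off the gridlines: it misses every integer gridline on the z-axis; among the integer gridlines, it crosses the x-axis at x ∈ {-1, 1}.
Matching integer coefficients to the picture gives p.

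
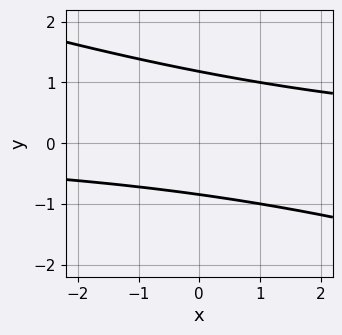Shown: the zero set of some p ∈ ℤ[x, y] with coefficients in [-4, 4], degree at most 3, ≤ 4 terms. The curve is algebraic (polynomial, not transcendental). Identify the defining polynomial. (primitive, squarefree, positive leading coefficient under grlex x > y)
x*y + 3*y^2 - y - 3

First, the degree is 2 — no degree-1 curve has this shape.
Then, checking where it meets the axes: it misses every integer gridline on the x-axis.
Finally, putting this together gives p.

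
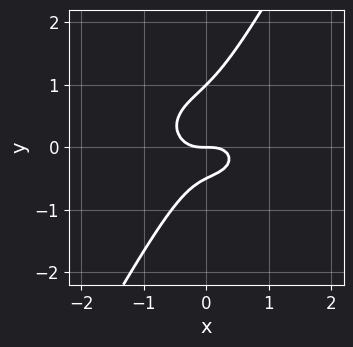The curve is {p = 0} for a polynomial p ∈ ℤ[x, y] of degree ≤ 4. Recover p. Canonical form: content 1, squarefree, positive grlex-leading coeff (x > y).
2*x^3 + 3*x*y^2 - 2*y^3 + y^2 + y

(a) Degree: a generic line meets the curve in up to 3 points, so deg p = 3.
(b) Against the integer gridlines: the y-axis gridline crossings are at y ∈ {0, 1}; one x-axis crossing is at x = 0.
(c) Assembling these constraints gives the stated polynomial.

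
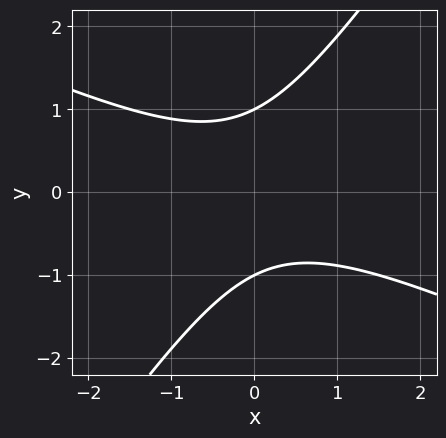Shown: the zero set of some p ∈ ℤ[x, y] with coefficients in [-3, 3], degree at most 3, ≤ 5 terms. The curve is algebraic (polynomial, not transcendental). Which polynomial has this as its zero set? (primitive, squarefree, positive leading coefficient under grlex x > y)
2*x^2 + 3*x*y - 3*y^2 + 3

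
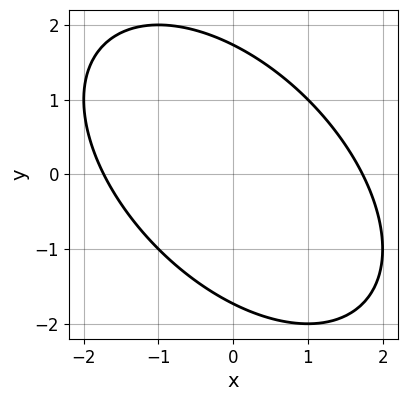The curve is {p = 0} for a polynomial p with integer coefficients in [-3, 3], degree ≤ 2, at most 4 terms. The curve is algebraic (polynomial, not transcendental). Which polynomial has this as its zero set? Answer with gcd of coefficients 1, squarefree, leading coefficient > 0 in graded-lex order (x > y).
x^2 + x*y + y^2 - 3

1. Degree: the shape is more complex than any degree-1 curve, so deg p = 2.
2. Solving for integer coefficients yields p as stated.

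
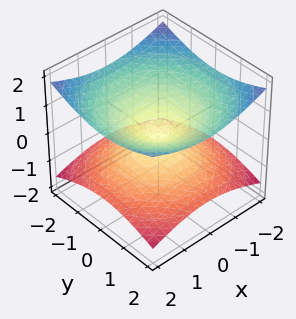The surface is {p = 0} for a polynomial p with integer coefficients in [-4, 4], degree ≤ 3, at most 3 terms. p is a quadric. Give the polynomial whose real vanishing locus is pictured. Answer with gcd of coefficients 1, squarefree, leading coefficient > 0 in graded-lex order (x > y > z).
x^2 + y^2 - 3*z^2

(a) deg p = 2.
(b) By symmetry, the surface is invariant under rotation about z: p = q(x² + y², z); the z ↦ −z reflection is a symmetry, so z appears only in even powers.
(c) Observable constraints: a circular section at z = -1 has radius between 1 and 2; it meets the x-axis at x = 0 (among the integer gridlines).
(d) Fitting integer coefficients to these (and the overall shape) gives p.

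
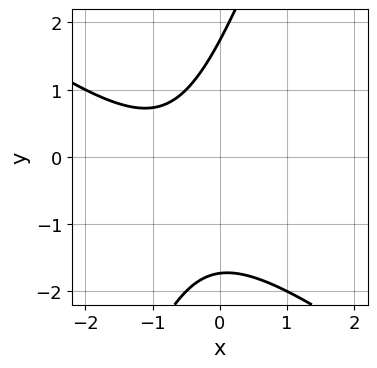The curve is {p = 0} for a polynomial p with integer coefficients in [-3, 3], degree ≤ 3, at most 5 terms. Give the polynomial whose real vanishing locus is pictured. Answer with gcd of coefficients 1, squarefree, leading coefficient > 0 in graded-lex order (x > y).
First, deg p = 2. The shape is more complex than any degree-1 curve.
Then, from the visible intercepts: it misses every integer gridline on the x-axis.
Finally, matching integer coefficients to the picture gives p.

2*x^2 + 2*x*y - y^2 + 3*x + 3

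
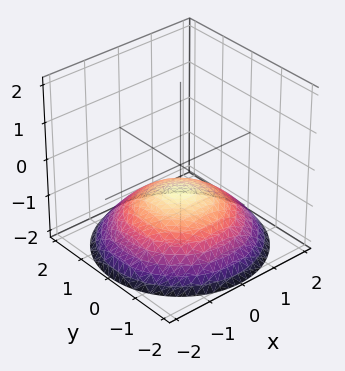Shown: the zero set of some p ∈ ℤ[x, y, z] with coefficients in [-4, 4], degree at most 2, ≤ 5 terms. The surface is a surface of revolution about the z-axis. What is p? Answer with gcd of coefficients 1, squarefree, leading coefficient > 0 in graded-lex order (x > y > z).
1. deg p = 2.
2. Symmetries: rotational symmetry about the z-axis ⇒ p depends on x, y only through x² + y².
3. Against the integer gridlines: a circular section at z = -1 has radius exactly 1; it misses every integer gridline on the x-axis; the surface avoids every integer y-axis point in the box.
4. Putting this together gives p.

x^2 + y^2 + 3*z + 2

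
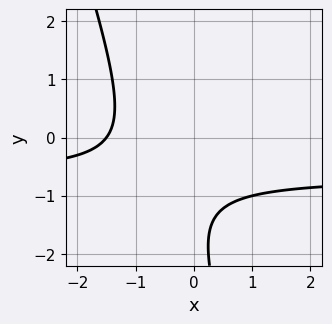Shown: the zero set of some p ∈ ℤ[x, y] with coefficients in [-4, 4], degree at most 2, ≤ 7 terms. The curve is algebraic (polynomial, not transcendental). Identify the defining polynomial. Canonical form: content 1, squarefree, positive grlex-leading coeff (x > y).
(a) deg p = 2.
(b) Observable constraints: it misses every integer gridline on the y-axis.
(c) These observations pin down the coefficients.

3*x*y + y^2 + 2*x + 3*y + 3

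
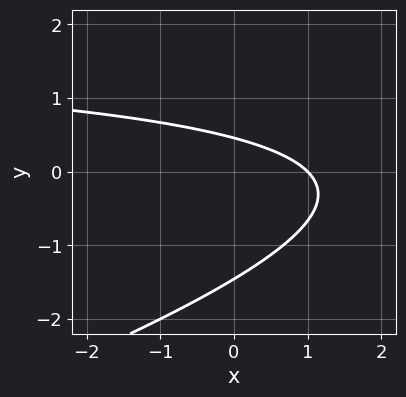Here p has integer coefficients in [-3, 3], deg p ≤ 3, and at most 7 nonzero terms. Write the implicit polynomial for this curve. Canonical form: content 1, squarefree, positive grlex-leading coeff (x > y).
x*y - 3*y^2 - 2*x - 3*y + 2

The degree is 2 — a generic line meets the curve in up to 2 points.
Checking where it meets the axes: it meets the x-axis at x = 1 (among the integer gridlines).
Matching integer coefficients to the picture gives p.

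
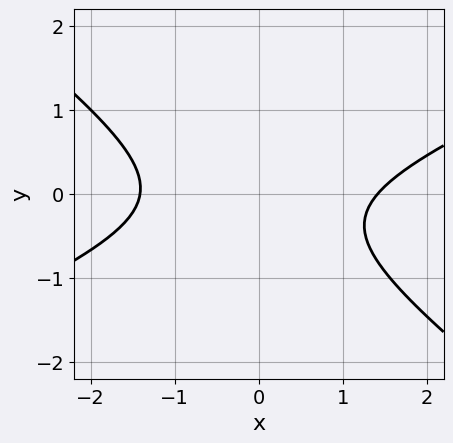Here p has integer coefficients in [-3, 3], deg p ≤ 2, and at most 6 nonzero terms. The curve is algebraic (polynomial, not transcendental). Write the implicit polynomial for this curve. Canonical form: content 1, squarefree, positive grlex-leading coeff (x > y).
First, degree: no degree-1 curve has this shape, so deg p = 2.
Next, against the integer gridlines: no y-intercept at any integer in the box.
Finally, putting this together gives p.

x^2 - x*y - 3*y^2 - y - 2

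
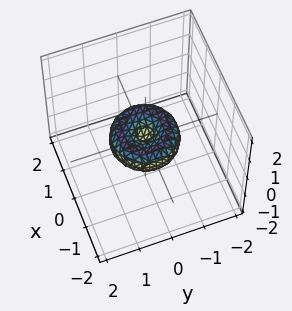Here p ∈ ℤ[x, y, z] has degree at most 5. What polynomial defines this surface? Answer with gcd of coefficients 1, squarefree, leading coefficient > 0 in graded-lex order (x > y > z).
2*x^4 + 4*x^2*y^2 + 2*y^4 - 2*x^2 - 2*y^2 + 3*z^2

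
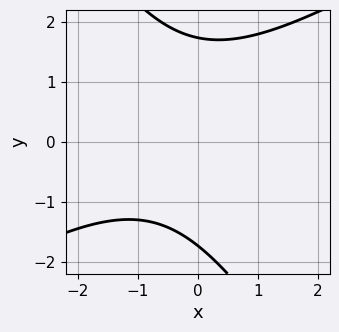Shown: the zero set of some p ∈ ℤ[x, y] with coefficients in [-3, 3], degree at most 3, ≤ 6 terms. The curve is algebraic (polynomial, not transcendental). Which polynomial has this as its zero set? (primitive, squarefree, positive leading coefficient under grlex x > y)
x^2 - x*y - y^2 + x + 3

deg p = 2.
Reading off the gridlines: the curve avoids every integer x-axis point in the box.
Fitting integer coefficients to these (and the overall shape) gives p.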